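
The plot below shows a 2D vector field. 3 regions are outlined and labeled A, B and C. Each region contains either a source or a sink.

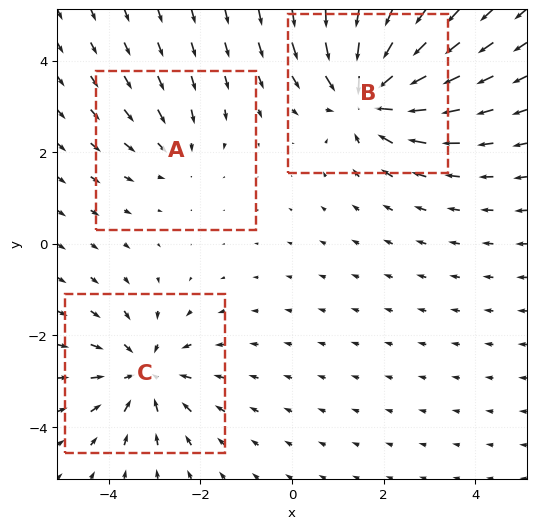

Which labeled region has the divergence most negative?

Divergence at each region's feature centre — A: about -2, B: about -5, C: about -3. Region B is most negative.

B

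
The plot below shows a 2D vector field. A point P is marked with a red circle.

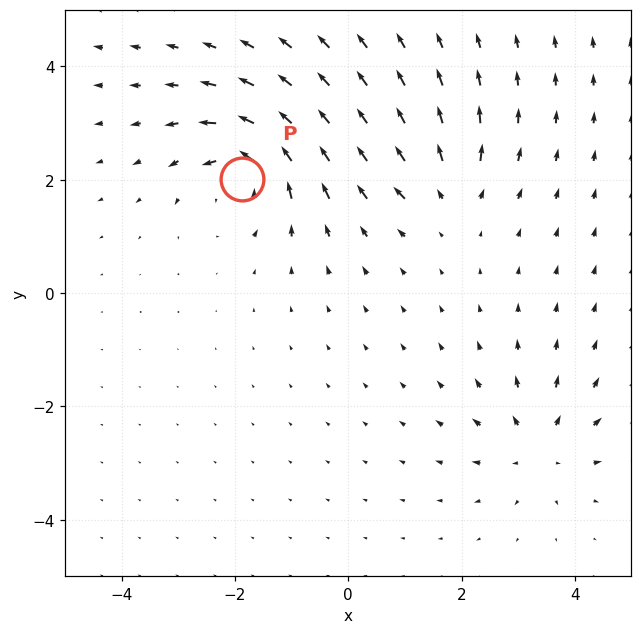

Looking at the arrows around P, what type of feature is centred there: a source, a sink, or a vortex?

At P (-1.9, 2.0) the arrows circulate counterclockwise. Divergence ≈0, curl about +6 — near-zero divergence with nonzero curl is a vortex.

vortex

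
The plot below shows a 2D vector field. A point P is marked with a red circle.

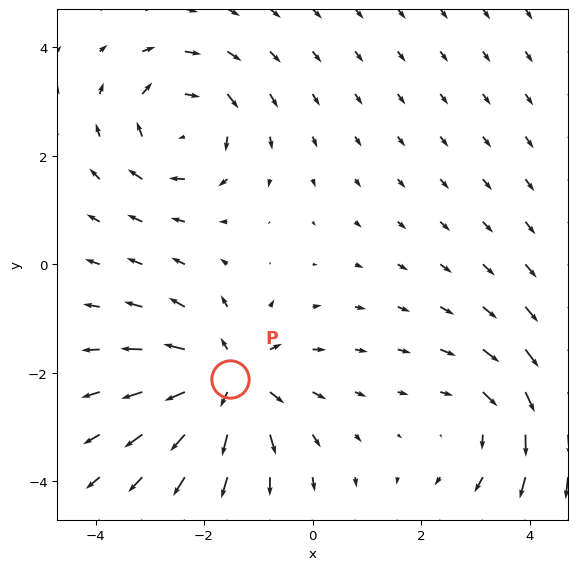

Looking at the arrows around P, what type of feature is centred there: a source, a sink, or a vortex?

At P (-1.5, -2.1) the arrows spread outward. Divergence about +5, curl ≈0 — positive divergence with near-zero curl is a source.

source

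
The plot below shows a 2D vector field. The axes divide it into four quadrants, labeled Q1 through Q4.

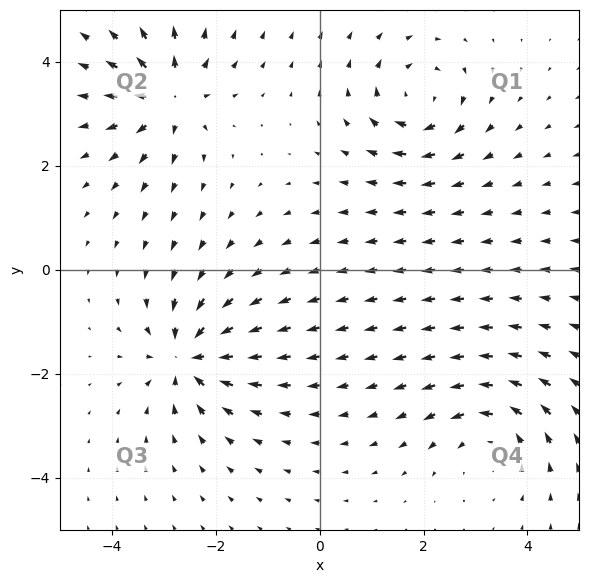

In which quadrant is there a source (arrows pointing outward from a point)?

Q2

The source sits at approximately (-2.9, 3.3), which lies in quadrant Q2. The divergence there is about +6, positive as expected for a source.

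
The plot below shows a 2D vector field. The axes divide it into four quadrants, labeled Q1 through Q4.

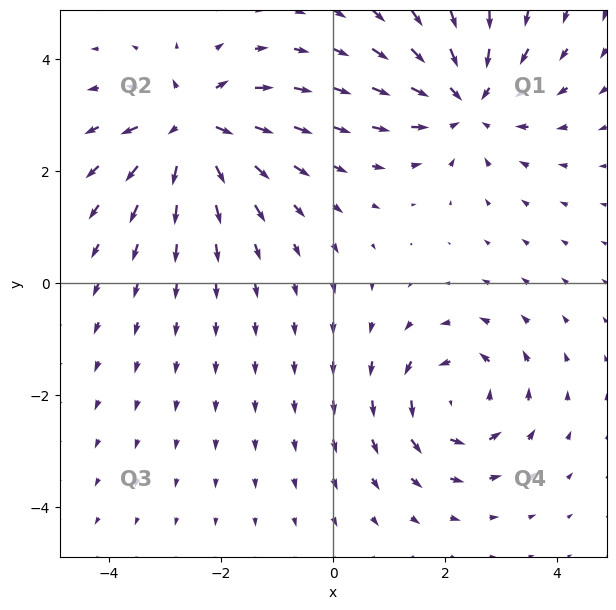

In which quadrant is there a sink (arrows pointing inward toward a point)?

Q1

The sink sits at approximately (2.4, 3.3), which lies in quadrant Q1. The divergence there is about -4, negative as expected for a sink.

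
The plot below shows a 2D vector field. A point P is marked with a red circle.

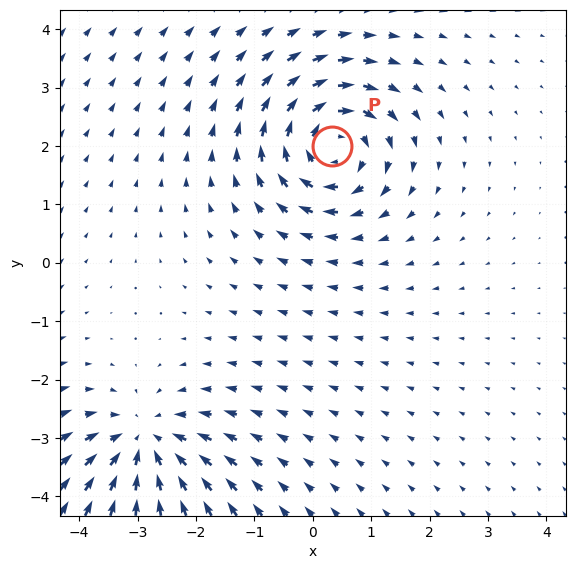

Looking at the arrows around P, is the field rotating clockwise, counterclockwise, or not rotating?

clockwise

Near P at (0.3, 2.0) the arrows circulate clockwise. The curl (z-component) there is about -5; negative curl means clockwise rotation.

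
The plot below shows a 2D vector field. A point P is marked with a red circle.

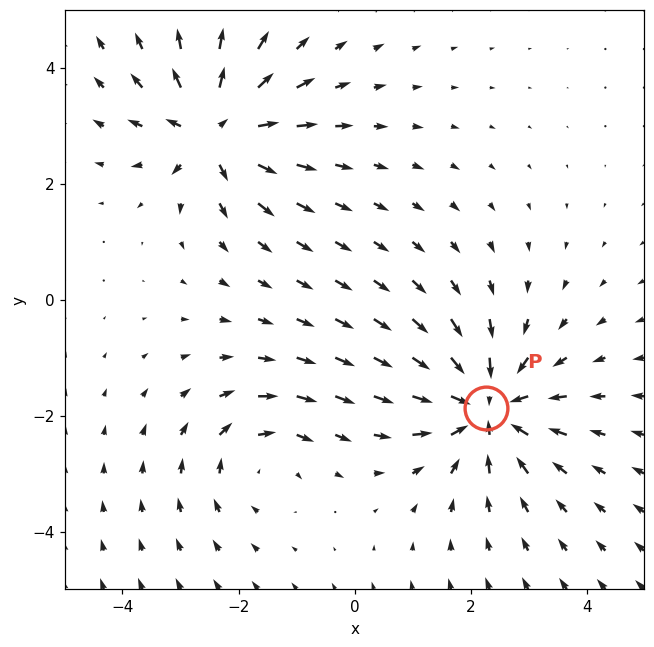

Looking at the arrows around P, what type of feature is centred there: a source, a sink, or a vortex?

At P (2.3, -1.9) the arrows converge inward. Divergence about -5, curl ≈0 — negative divergence with near-zero curl is a sink.

sink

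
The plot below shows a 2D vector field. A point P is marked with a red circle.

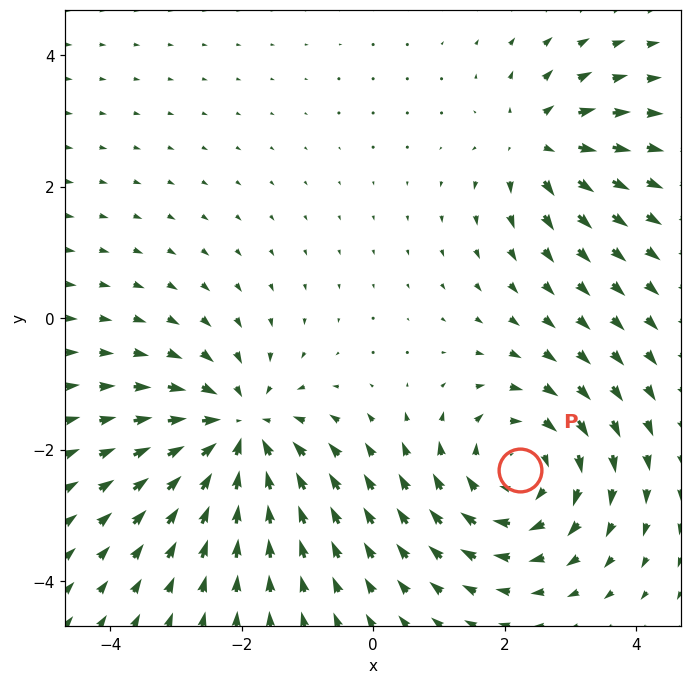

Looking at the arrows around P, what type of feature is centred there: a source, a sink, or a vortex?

vortex

At P (2.2, -2.3) the arrows circulate clockwise. Divergence ≈0, curl about -4 — near-zero divergence with nonzero curl is a vortex.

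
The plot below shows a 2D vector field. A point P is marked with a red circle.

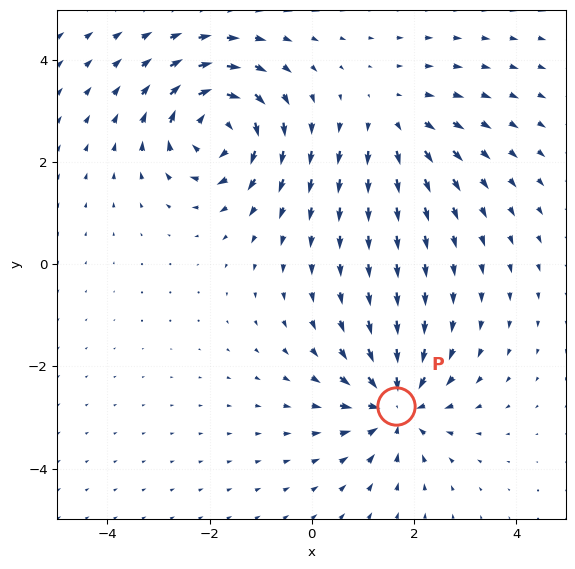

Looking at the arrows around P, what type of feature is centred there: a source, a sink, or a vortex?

sink

At P (1.6, -2.8) the arrows converge inward. Divergence about -5, curl ≈0 — negative divergence with near-zero curl is a sink.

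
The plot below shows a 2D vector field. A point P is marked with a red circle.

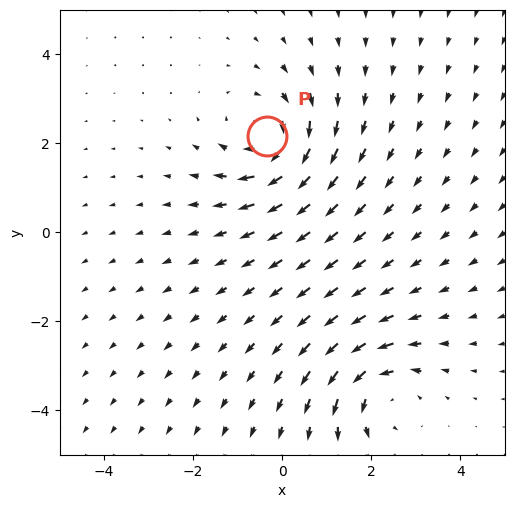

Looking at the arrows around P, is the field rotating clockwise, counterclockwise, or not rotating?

Near P at (-0.3, 2.2) the arrows circulate clockwise. The curl (z-component) there is about -3; negative curl means clockwise rotation.

clockwise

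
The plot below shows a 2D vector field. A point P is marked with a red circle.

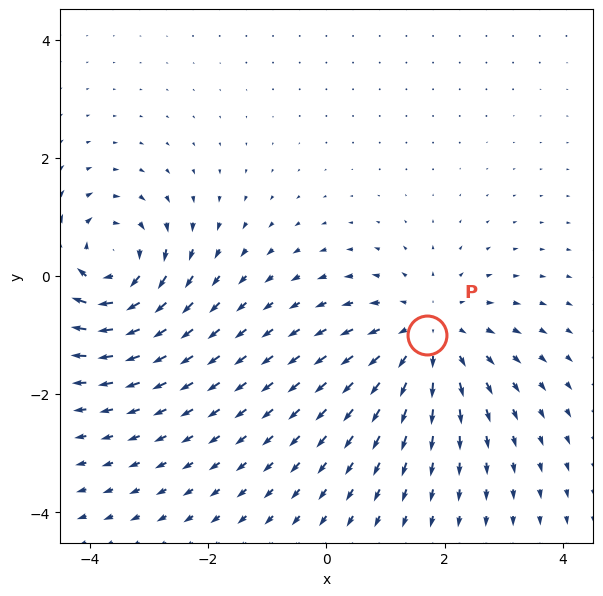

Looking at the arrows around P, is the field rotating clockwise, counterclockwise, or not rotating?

Near P at (1.7, -1.0) the arrows show no circulation. The curl there is ≈0.

not rotating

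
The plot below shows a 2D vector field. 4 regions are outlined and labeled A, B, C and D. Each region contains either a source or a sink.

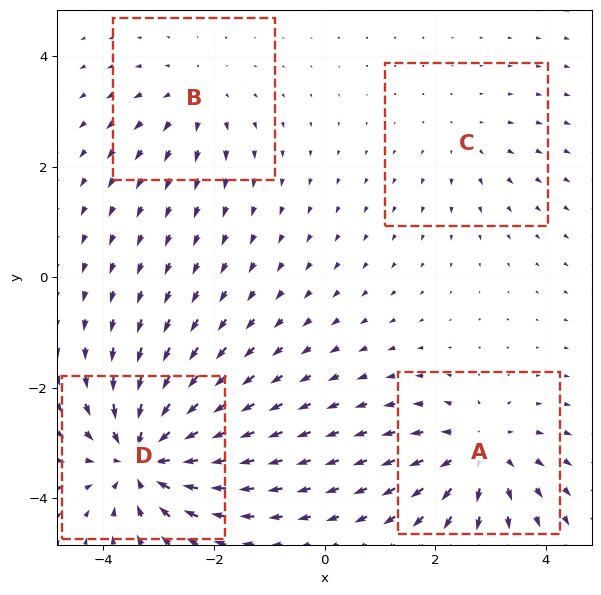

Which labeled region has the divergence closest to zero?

C

Divergence at each region's feature centre — A: about +5, B: about +3, C: about +2, D: about -7. Region C is closest to zero.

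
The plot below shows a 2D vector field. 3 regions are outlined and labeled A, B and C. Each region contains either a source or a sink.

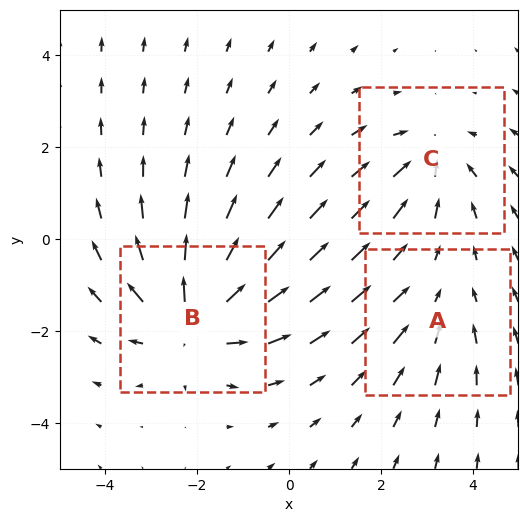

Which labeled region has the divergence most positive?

Divergence at each region's feature centre — A: about -2, B: about +5, C: about -3. Region B is most positive.

B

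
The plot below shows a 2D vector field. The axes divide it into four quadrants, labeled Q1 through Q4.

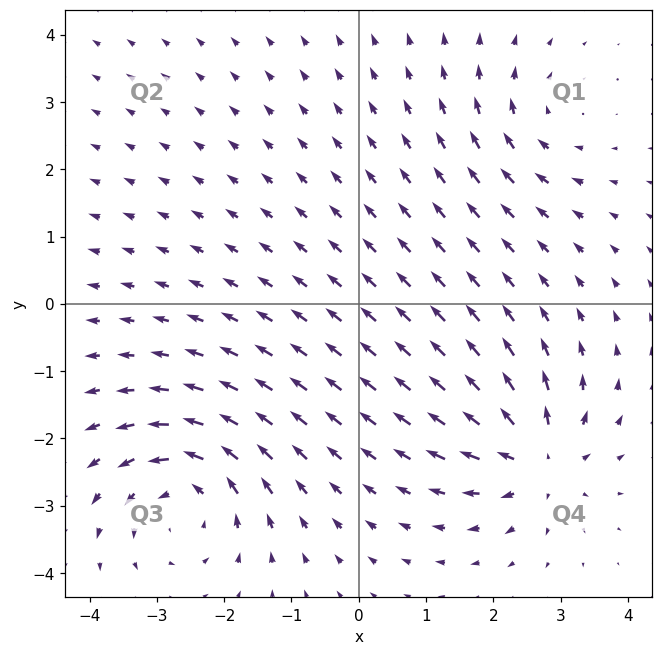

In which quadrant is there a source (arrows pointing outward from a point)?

Q4

The source sits at approximately (2.7, -2.3), which lies in quadrant Q4. The divergence there is about +5, positive as expected for a source.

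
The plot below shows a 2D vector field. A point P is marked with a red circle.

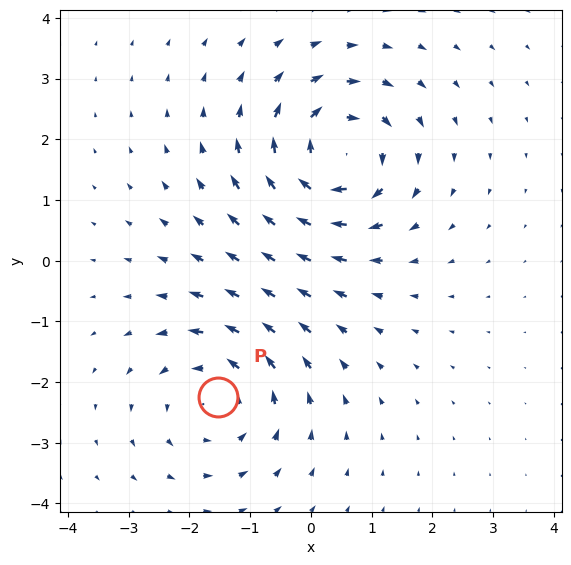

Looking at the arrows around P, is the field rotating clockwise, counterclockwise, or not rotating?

counterclockwise

Near P at (-1.5, -2.2) the arrows circulate counterclockwise. The curl (z-component) there is about +3; positive curl means counterclockwise rotation.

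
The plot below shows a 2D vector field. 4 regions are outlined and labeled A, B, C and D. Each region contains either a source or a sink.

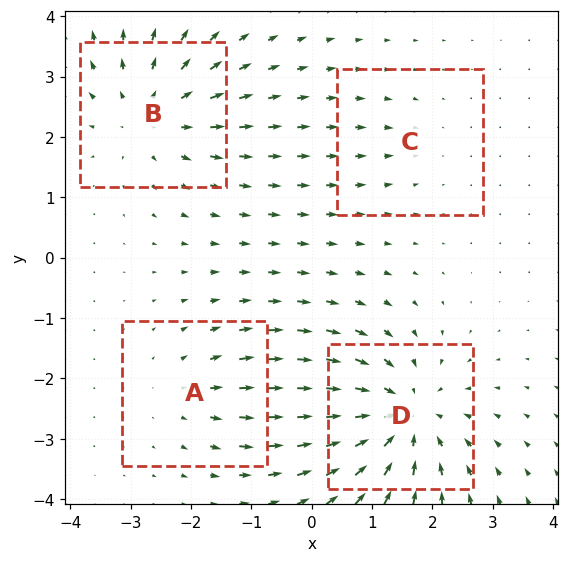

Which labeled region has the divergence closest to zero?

Divergence at each region's feature centre — A: about +3, B: about +5, C: about -2, D: about -6. Region C is closest to zero.

C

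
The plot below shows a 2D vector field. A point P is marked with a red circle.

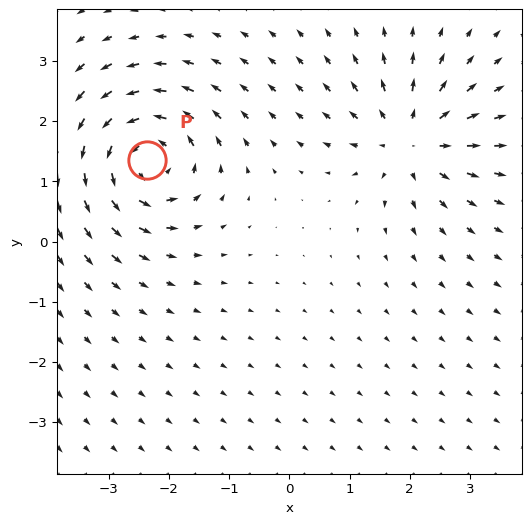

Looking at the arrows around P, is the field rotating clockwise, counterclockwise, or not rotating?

counterclockwise

Near P at (-2.4, 1.4) the arrows circulate counterclockwise. The curl (z-component) there is about +5; positive curl means counterclockwise rotation.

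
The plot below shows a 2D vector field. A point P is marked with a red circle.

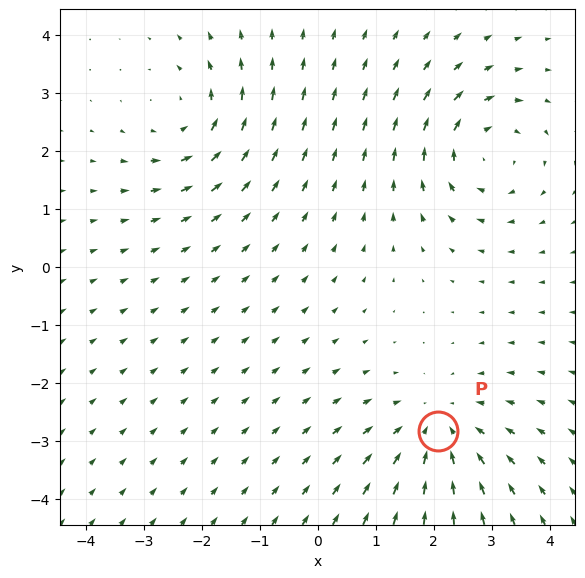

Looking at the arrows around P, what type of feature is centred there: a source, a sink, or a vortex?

sink

At P (2.1, -2.8) the arrows converge inward. Divergence about -3, curl ≈0 — negative divergence with near-zero curl is a sink.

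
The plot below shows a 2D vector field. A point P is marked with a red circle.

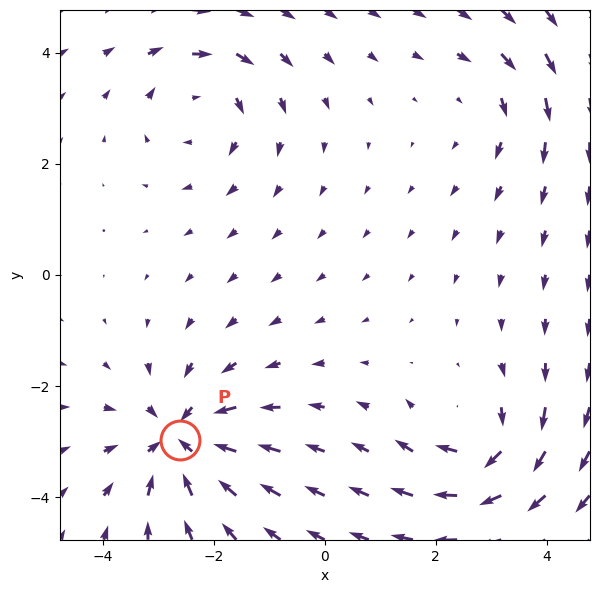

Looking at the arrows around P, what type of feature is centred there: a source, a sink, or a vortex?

sink

At P (-2.6, -3.0) the arrows converge inward. Divergence about -5, curl ≈0 — negative divergence with near-zero curl is a sink.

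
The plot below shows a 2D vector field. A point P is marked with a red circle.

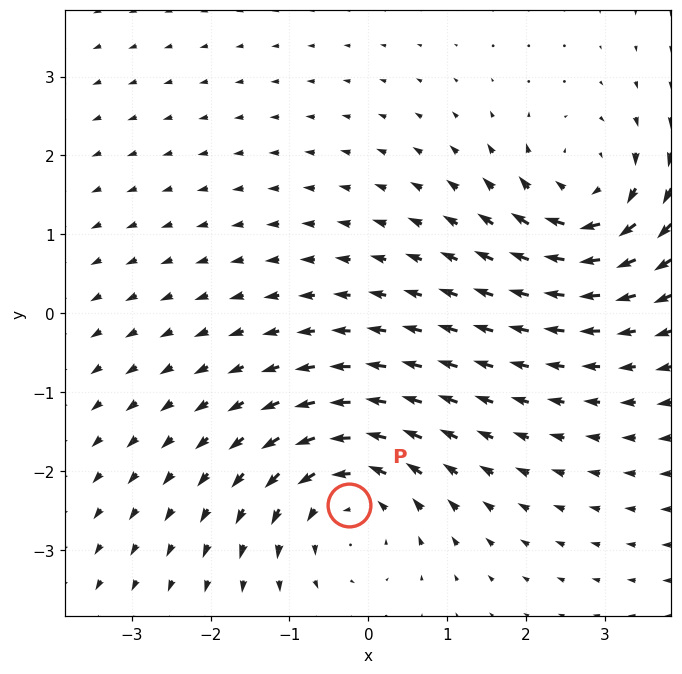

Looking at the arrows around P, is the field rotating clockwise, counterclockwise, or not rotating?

counterclockwise

Near P at (-0.2, -2.4) the arrows circulate counterclockwise. The curl (z-component) there is about +4; positive curl means counterclockwise rotation.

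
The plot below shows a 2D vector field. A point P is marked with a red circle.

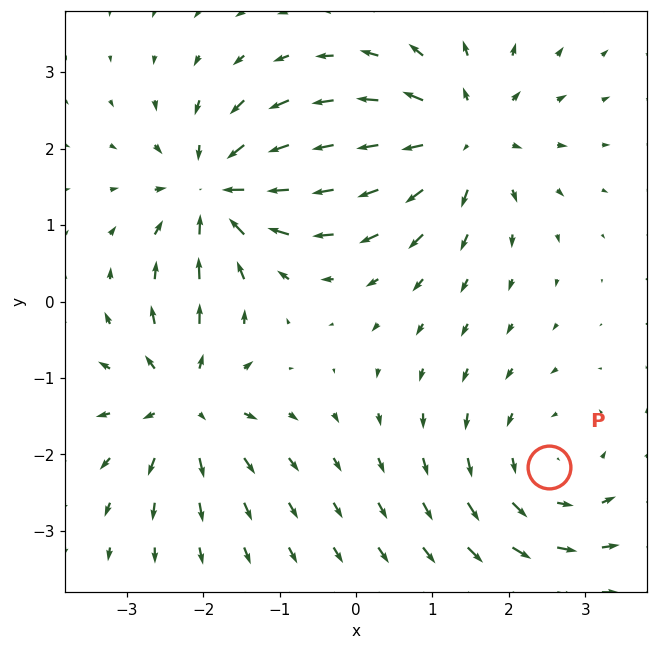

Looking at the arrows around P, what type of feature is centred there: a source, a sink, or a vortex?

At P (2.5, -2.2) the arrows circulate counterclockwise. Divergence ≈0, curl about +4 — near-zero divergence with nonzero curl is a vortex.

vortex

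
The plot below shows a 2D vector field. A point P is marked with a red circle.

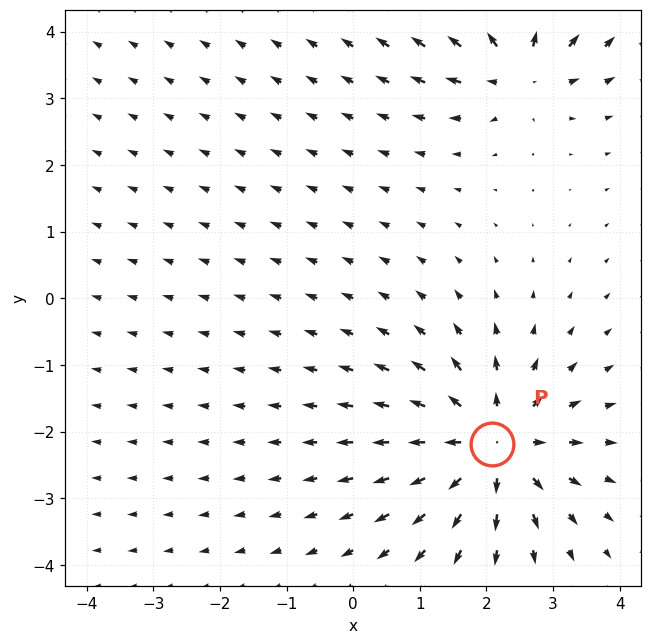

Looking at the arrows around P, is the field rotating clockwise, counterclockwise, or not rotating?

Near P at (2.1, -2.2) the arrows show no circulation. The curl there is ≈0.

not rotating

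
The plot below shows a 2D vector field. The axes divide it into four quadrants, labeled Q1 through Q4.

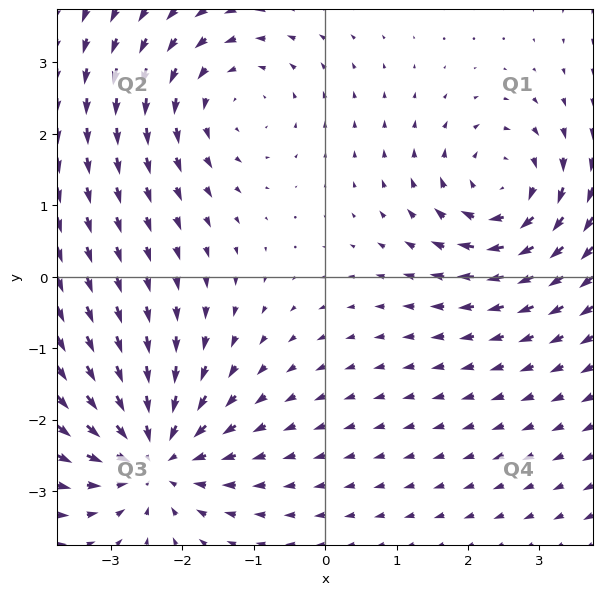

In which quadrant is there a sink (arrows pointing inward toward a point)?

Q3

The sink sits at approximately (-2.4, -2.5), which lies in quadrant Q3. The divergence there is about -5, negative as expected for a sink.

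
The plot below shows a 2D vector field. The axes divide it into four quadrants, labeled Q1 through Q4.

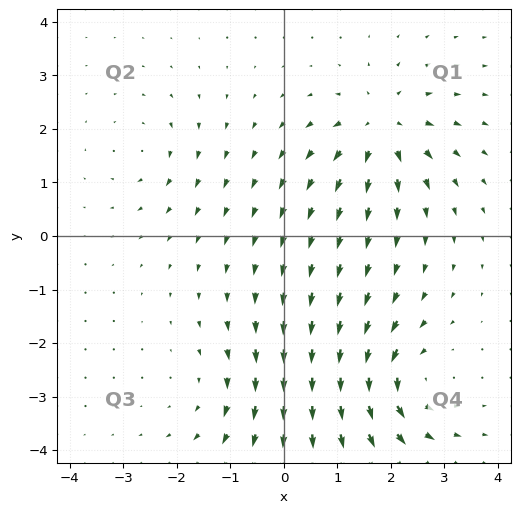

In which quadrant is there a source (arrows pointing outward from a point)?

Q1

The source sits at approximately (1.8, 2.0), which lies in quadrant Q1. The divergence there is about +6, positive as expected for a source.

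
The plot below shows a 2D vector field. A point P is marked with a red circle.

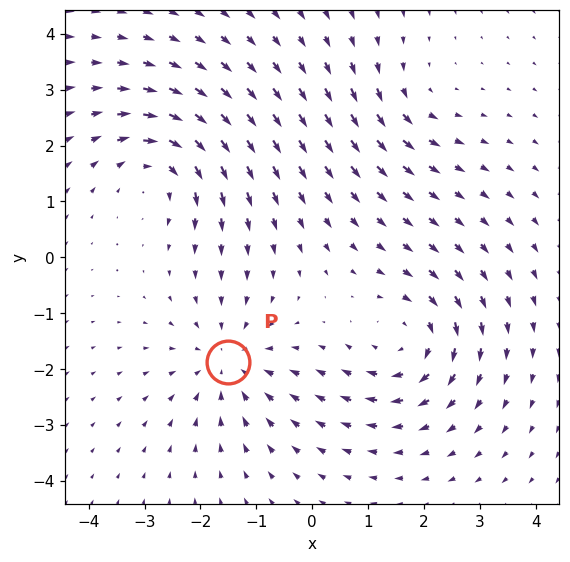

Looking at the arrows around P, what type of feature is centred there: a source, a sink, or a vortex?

sink

At P (-1.5, -1.9) the arrows converge inward. Divergence about -4, curl ≈0 — negative divergence with near-zero curl is a sink.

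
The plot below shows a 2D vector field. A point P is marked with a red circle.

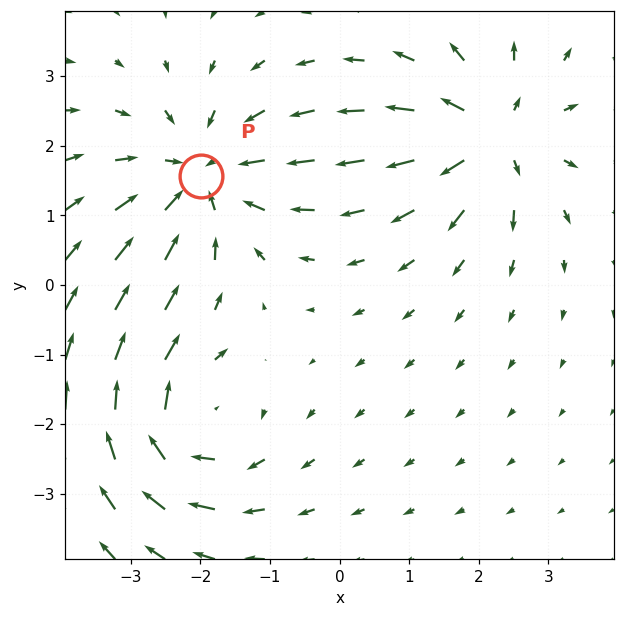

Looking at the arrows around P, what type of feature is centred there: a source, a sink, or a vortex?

At P (-2.0, 1.6) the arrows converge inward. Divergence about -4, curl ≈0 — negative divergence with near-zero curl is a sink.

sink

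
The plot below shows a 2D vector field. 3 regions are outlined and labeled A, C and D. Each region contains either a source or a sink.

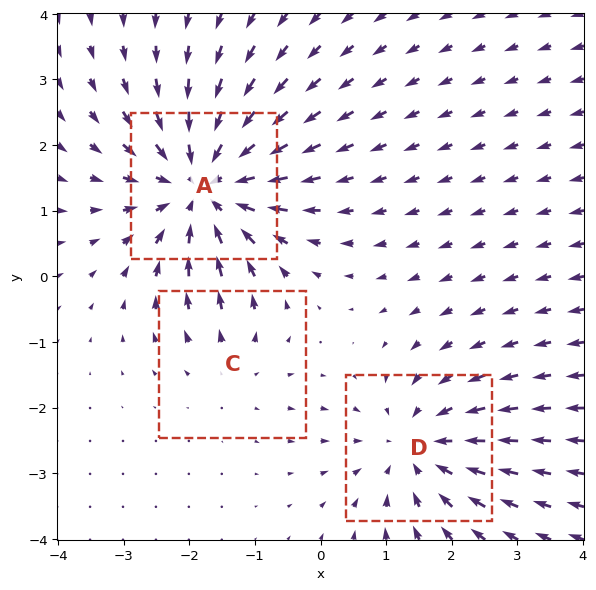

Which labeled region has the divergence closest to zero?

Divergence at each region's feature centre — A: about -4, C: about +2, D: about -3. Region C is closest to zero.

C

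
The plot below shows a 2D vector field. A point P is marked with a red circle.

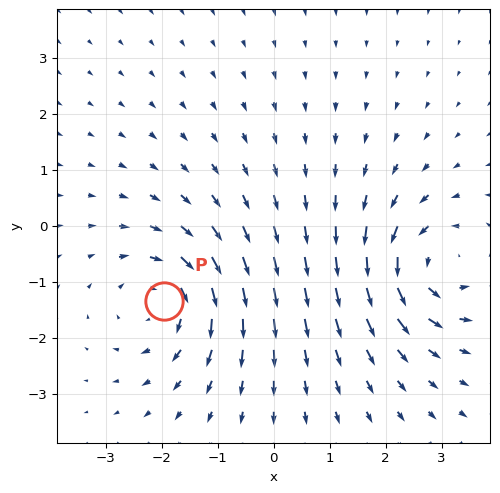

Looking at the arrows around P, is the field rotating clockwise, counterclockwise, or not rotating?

Near P at (-2.0, -1.3) the arrows circulate clockwise. The curl (z-component) there is about -4; negative curl means clockwise rotation.

clockwise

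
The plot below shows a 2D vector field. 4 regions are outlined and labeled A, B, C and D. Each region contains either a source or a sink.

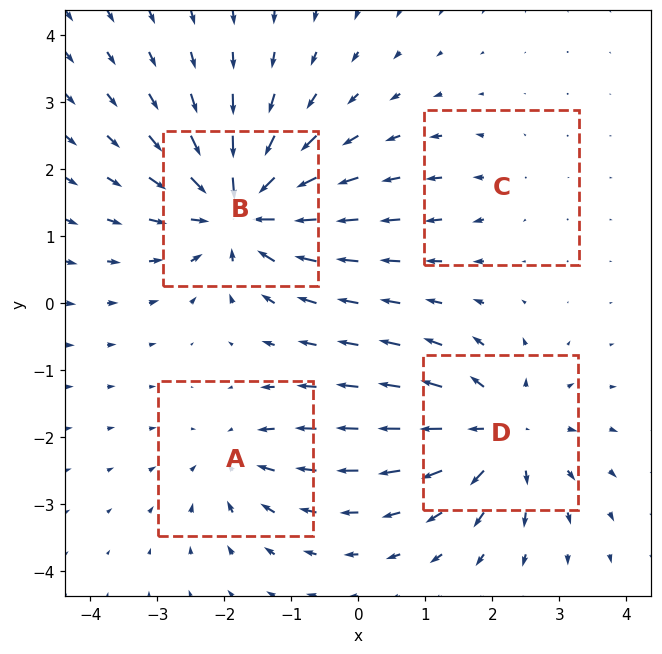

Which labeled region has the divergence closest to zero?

C

Divergence at each region's feature centre — A: about -4, B: about -8, C: about +2, D: about +6. Region C is closest to zero.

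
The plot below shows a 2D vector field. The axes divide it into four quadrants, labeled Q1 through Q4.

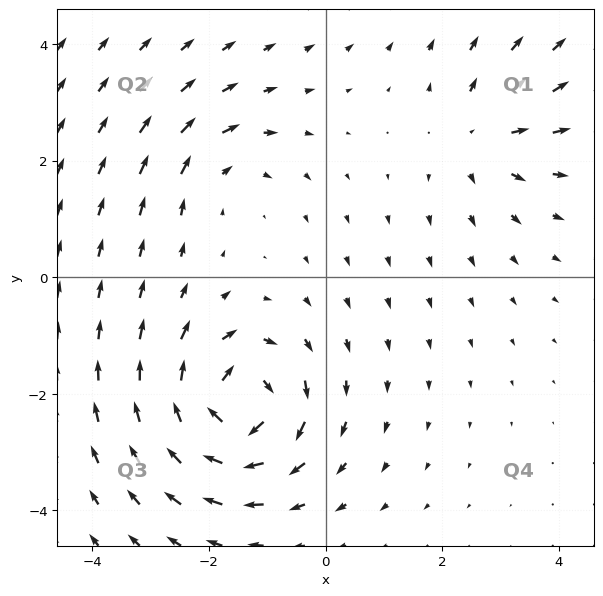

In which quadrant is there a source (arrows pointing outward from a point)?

Q1

The source sits at approximately (2.6, 2.4), which lies in quadrant Q1. The divergence there is about +3, positive as expected for a source.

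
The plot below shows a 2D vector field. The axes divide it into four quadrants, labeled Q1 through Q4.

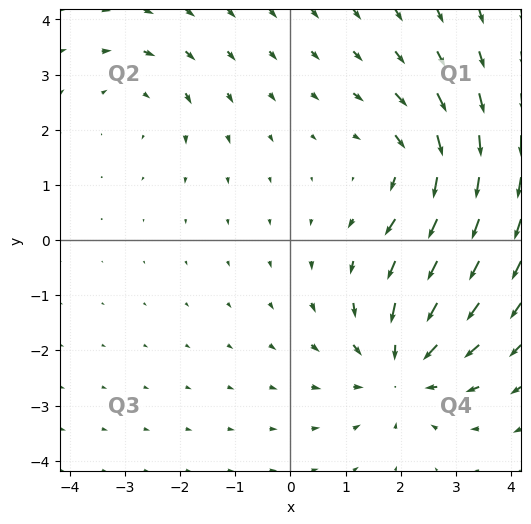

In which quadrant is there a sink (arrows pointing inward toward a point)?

The sink sits at approximately (2.0, -2.3), which lies in quadrant Q4. The divergence there is about -4, negative as expected for a sink.

Q4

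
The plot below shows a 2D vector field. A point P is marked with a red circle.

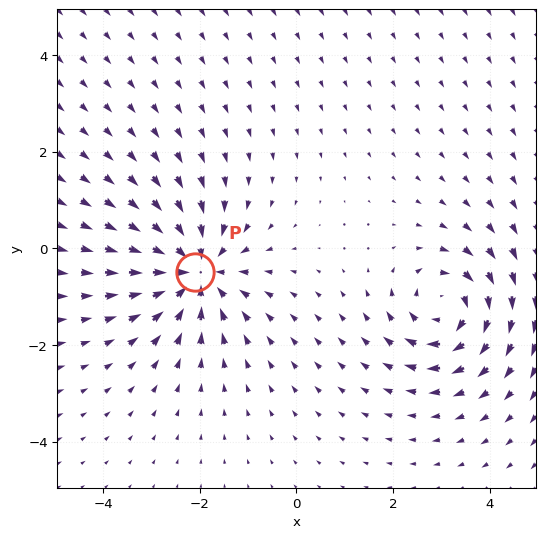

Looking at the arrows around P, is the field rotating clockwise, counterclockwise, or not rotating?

Near P at (-2.1, -0.5) the arrows show no circulation. The curl there is ≈0.

not rotating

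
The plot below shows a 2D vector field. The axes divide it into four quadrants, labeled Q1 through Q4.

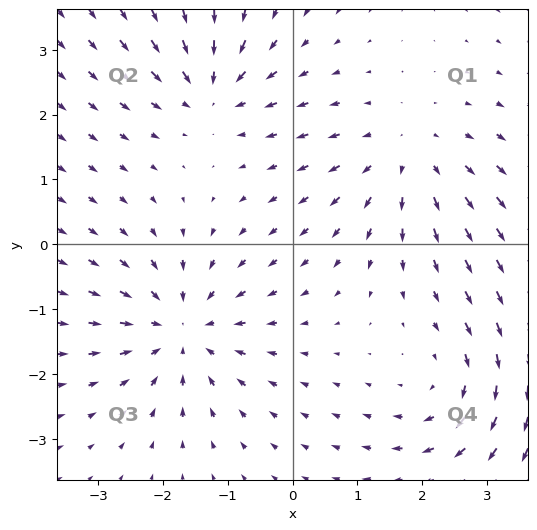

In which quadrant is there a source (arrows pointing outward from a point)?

The source sits at approximately (1.8, 1.4), which lies in quadrant Q1. The divergence there is about +3, positive as expected for a source.

Q1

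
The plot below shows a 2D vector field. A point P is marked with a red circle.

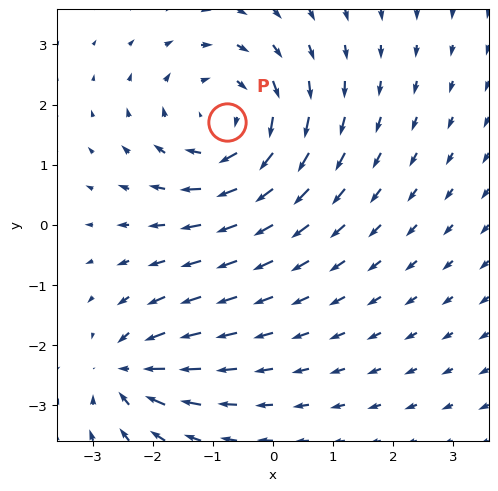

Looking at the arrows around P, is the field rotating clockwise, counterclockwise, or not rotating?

Near P at (-0.8, 1.7) the arrows circulate clockwise. The curl (z-component) there is about -4; negative curl means clockwise rotation.

clockwise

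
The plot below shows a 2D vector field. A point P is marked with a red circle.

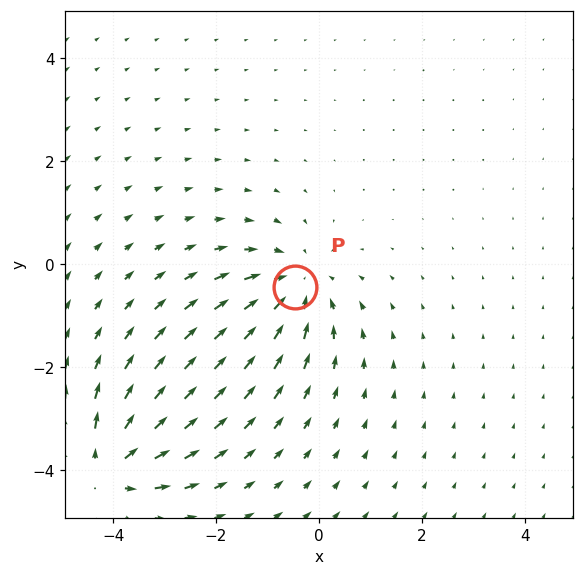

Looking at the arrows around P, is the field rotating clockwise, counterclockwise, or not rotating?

not rotating

Near P at (-0.5, -0.4) the arrows show no circulation. The curl there is ≈0.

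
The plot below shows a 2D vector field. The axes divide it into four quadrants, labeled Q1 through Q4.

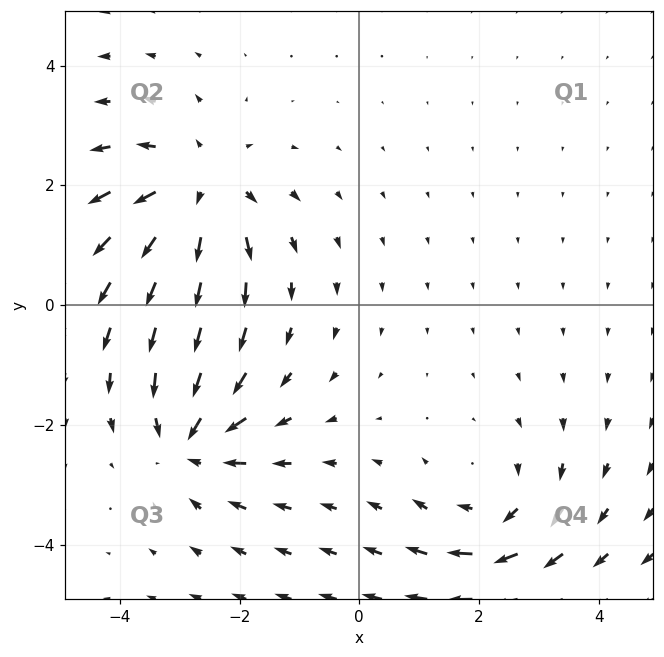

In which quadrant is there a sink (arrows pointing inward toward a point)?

The sink sits at approximately (-2.8, -2.3), which lies in quadrant Q3. The divergence there is about -4, negative as expected for a sink.

Q3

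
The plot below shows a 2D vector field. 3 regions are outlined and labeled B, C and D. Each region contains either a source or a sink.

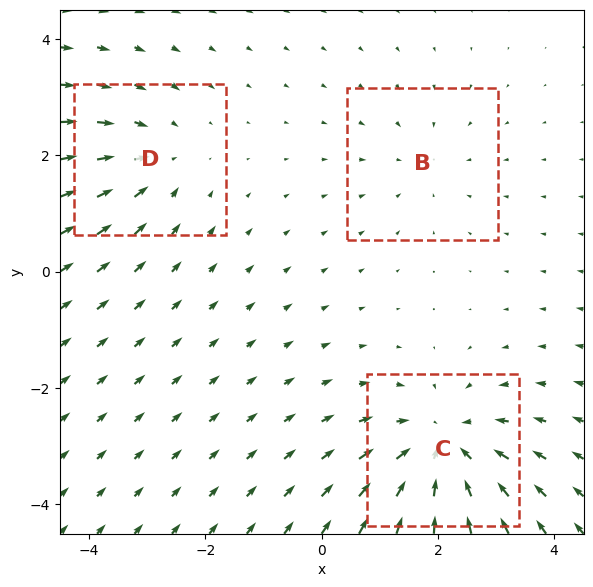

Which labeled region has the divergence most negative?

C

Divergence at each region's feature centre — B: about -2, C: about -4, D: about -3. Region C is most negative.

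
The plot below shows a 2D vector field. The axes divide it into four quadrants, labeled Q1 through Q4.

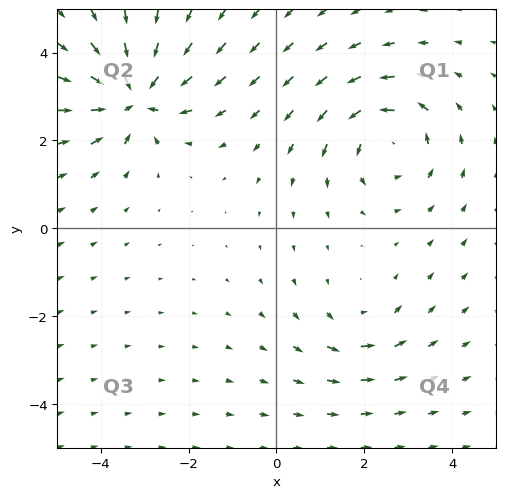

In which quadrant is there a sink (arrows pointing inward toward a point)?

The sink sits at approximately (-3.2, 3.0), which lies in quadrant Q2. The divergence there is about -6, negative as expected for a sink.

Q2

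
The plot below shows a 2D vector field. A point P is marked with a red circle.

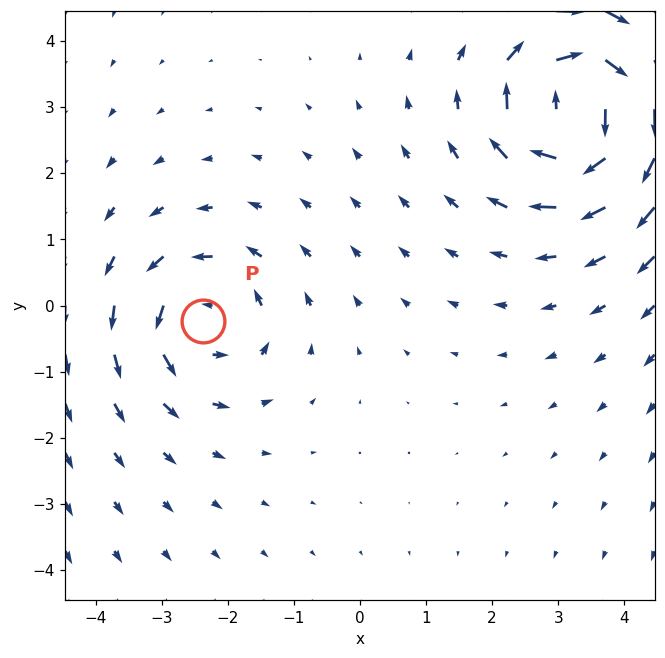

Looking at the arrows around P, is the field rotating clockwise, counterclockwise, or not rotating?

Near P at (-2.4, -0.2) the arrows circulate counterclockwise. The curl (z-component) there is about +3; positive curl means counterclockwise rotation.

counterclockwise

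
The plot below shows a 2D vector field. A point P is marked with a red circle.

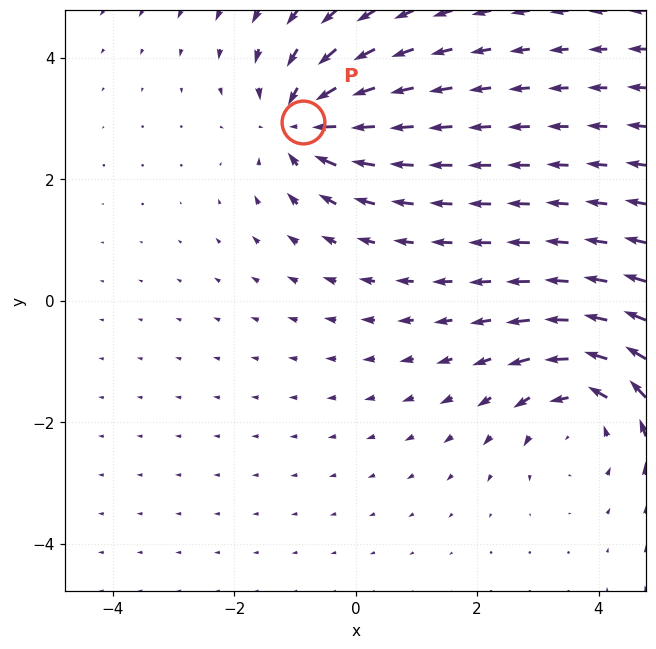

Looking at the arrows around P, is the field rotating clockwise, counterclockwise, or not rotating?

not rotating

Near P at (-0.9, 2.9) the arrows show no circulation. The curl there is ≈0.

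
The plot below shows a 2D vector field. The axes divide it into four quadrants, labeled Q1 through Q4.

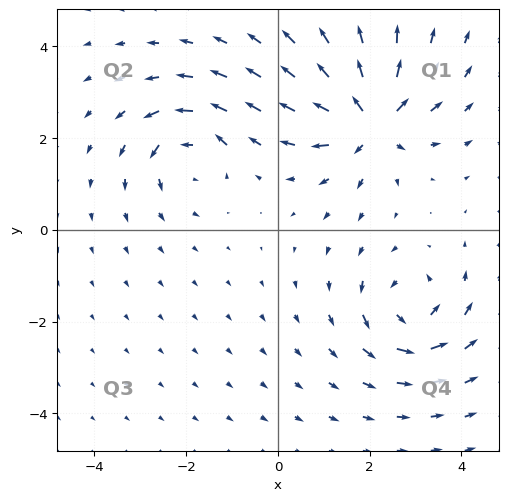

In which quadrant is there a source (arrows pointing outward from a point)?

The source sits at approximately (2.0, 2.4), which lies in quadrant Q1. The divergence there is about +7, positive as expected for a source.

Q1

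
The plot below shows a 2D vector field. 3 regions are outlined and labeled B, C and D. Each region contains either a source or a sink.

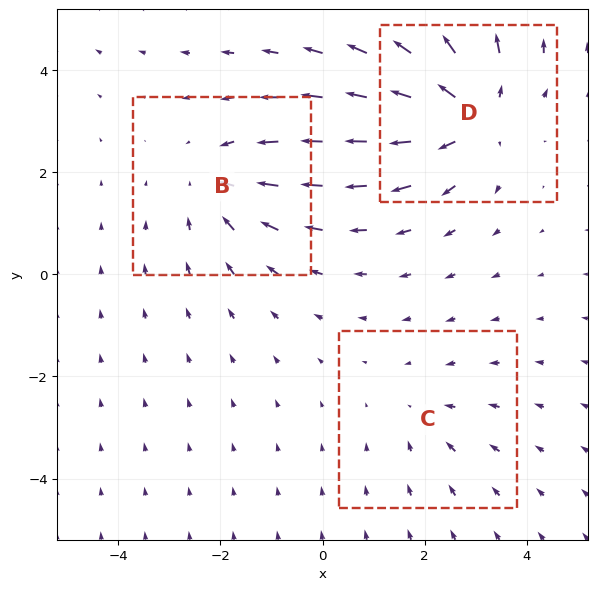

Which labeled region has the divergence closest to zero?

Divergence at each region's feature centre — B: about -3, C: about -2, D: about +4. Region C is closest to zero.

C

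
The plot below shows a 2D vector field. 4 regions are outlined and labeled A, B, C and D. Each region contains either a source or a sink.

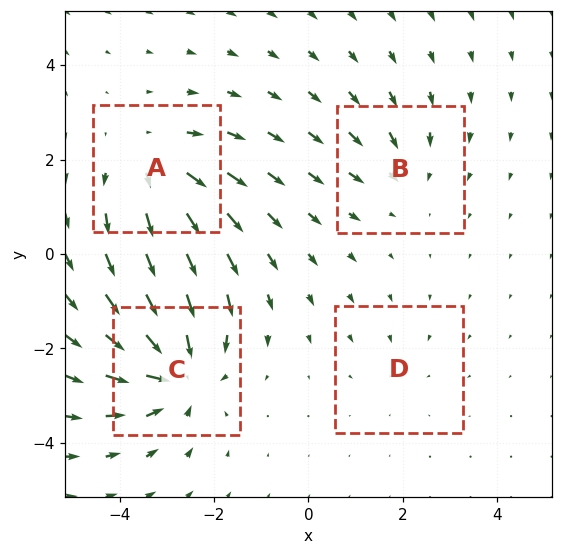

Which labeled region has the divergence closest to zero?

Divergence at each region's feature centre — A: about +5, B: about -3, C: about -7, D: about -2. Region D is closest to zero.

D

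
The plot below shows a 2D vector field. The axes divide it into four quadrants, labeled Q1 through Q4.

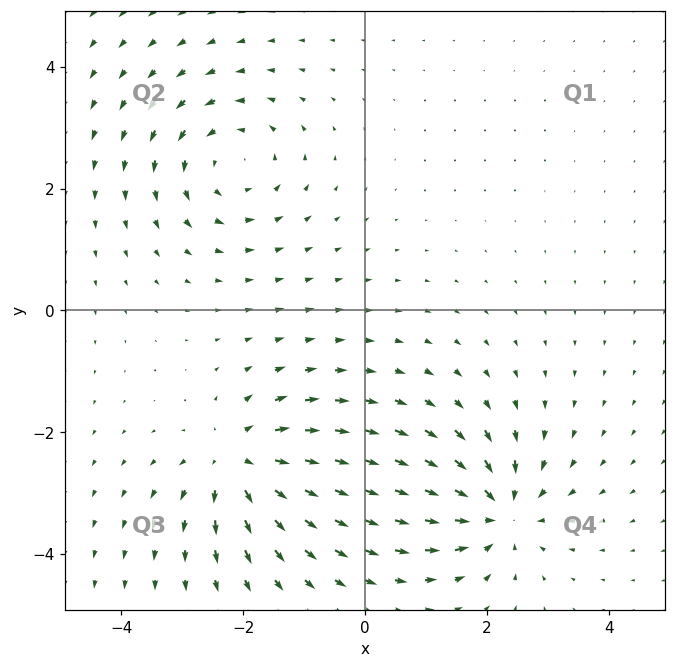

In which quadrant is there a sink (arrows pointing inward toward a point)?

Q4

The sink sits at approximately (2.2, -3.3), which lies in quadrant Q4. The divergence there is about -4, negative as expected for a sink.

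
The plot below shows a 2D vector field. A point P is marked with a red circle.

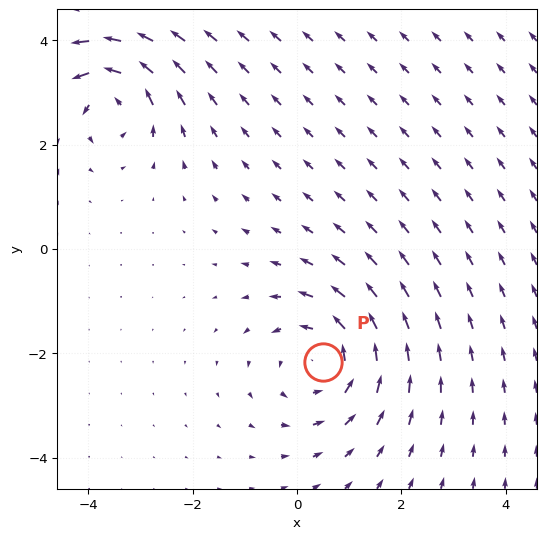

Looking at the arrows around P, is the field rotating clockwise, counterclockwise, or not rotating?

Near P at (0.5, -2.2) the arrows circulate counterclockwise. The curl (z-component) there is about +4; positive curl means counterclockwise rotation.

counterclockwise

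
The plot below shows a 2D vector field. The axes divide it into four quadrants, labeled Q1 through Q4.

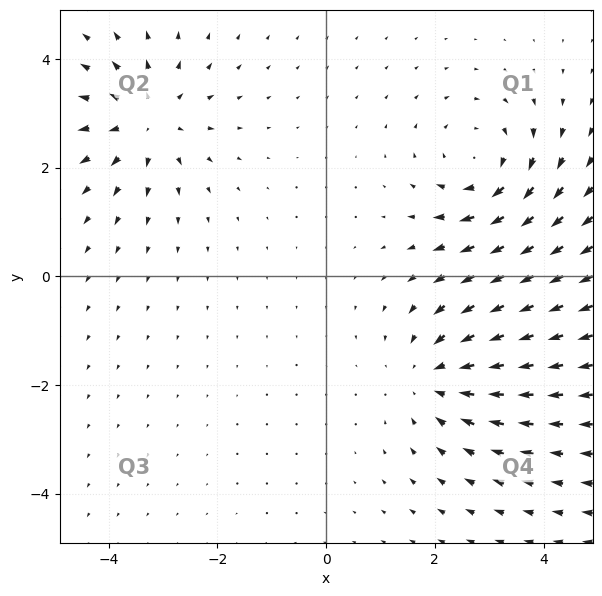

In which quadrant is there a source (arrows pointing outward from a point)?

Q2

The source sits at approximately (-3.3, 2.9), which lies in quadrant Q2. The divergence there is about +3, positive as expected for a source.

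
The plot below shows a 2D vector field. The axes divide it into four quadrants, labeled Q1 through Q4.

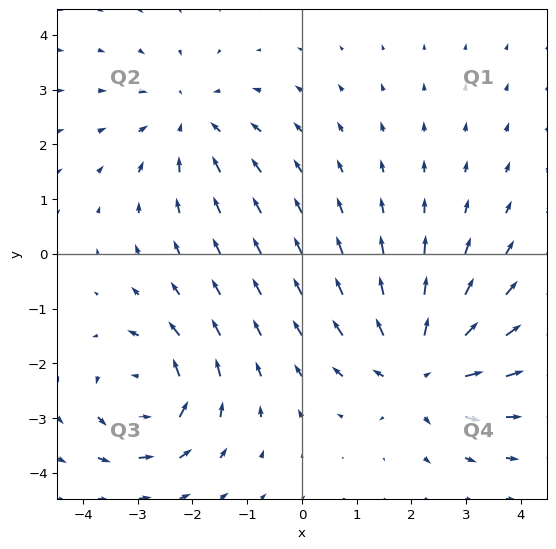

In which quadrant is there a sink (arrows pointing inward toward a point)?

The sink sits at approximately (-2.1, 2.4), which lies in quadrant Q2. The divergence there is about -3, negative as expected for a sink.

Q2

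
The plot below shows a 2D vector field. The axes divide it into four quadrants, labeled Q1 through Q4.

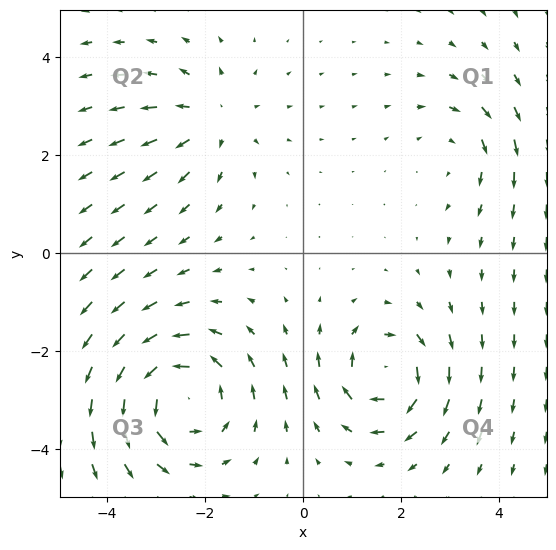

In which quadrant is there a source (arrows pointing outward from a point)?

The source sits at approximately (-1.8, 2.7), which lies in quadrant Q2. The divergence there is about +3, positive as expected for a source.

Q2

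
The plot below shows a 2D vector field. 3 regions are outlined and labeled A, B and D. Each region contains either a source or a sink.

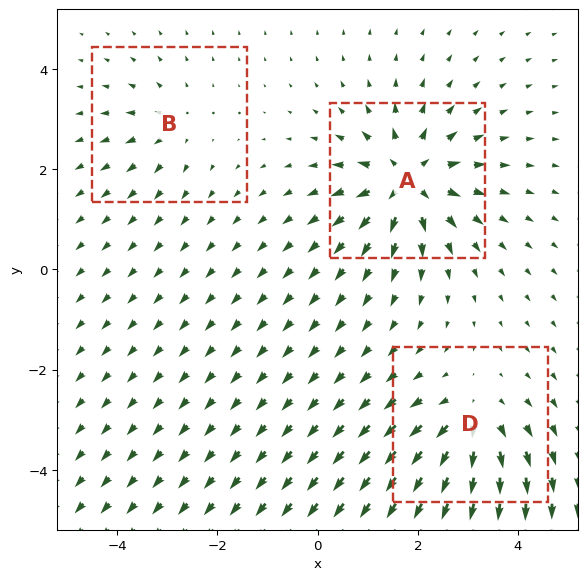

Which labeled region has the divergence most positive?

A

Divergence at each region's feature centre — A: about +6, B: about +3, D: about +4. Region A is most positive.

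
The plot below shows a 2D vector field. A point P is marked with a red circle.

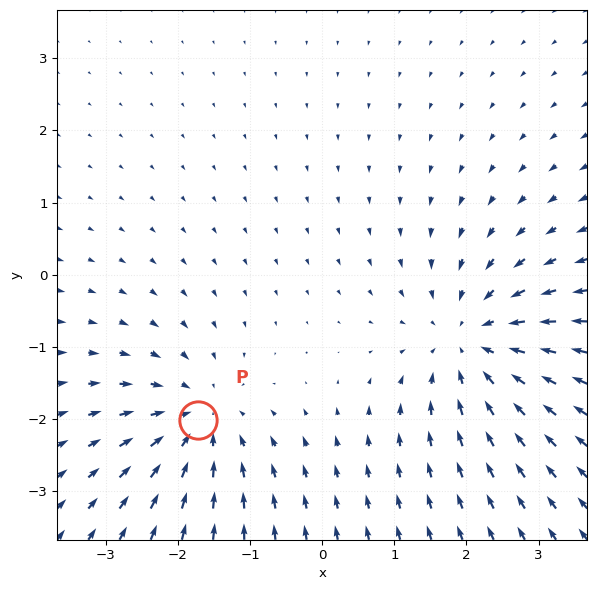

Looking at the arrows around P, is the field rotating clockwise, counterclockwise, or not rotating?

Near P at (-1.7, -2.0) the arrows show no circulation. The curl there is ≈0.

not rotating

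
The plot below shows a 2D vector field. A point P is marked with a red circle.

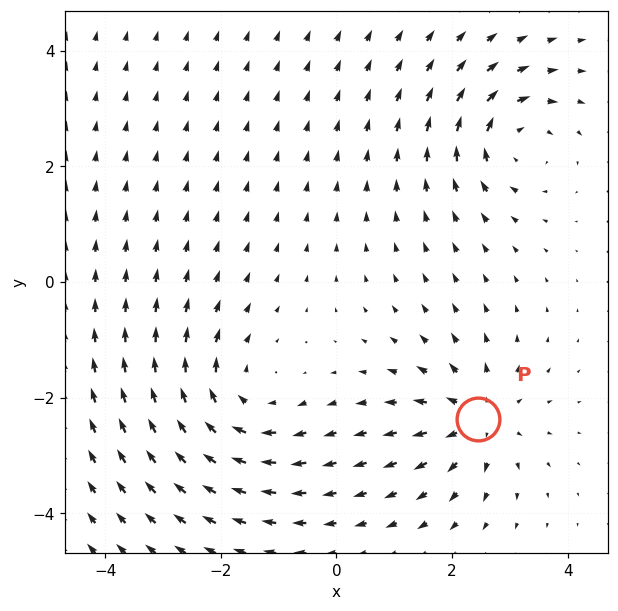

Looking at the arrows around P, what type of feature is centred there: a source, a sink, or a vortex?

source

At P (2.4, -2.4) the arrows spread outward. Divergence about +5, curl ≈0 — positive divergence with near-zero curl is a source.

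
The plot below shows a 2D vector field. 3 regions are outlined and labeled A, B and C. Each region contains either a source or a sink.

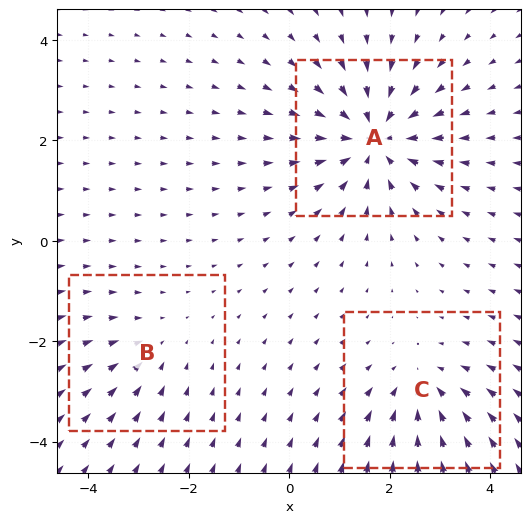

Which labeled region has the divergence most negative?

A

Divergence at each region's feature centre — A: about -5, B: about -2, C: about -3. Region A is most negative.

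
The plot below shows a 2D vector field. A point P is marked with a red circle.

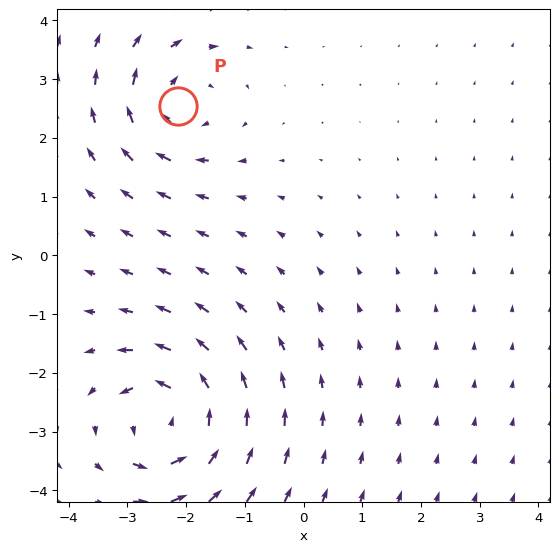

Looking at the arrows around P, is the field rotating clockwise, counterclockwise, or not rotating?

Near P at (-2.1, 2.5) the arrows circulate clockwise. The curl (z-component) there is about -4; negative curl means clockwise rotation.

clockwise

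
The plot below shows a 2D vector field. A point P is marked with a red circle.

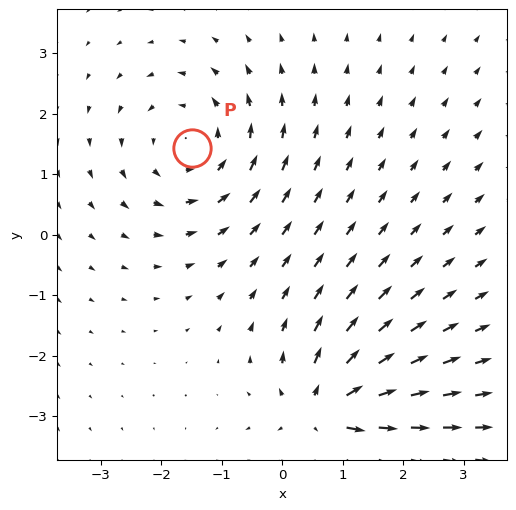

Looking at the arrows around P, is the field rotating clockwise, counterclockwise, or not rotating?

Near P at (-1.5, 1.4) the arrows circulate counterclockwise. The curl (z-component) there is about +3; positive curl means counterclockwise rotation.

counterclockwise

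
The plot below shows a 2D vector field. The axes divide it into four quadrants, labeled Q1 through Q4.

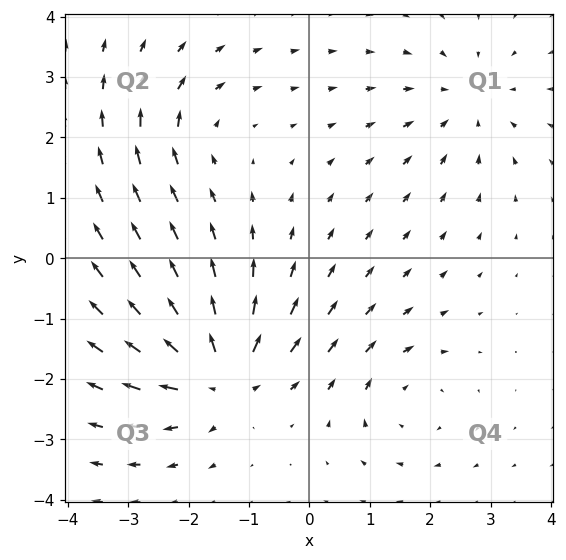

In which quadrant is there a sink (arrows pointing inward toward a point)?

The sink sits at approximately (2.6, 2.6), which lies in quadrant Q1. The divergence there is about -3, negative as expected for a sink.

Q1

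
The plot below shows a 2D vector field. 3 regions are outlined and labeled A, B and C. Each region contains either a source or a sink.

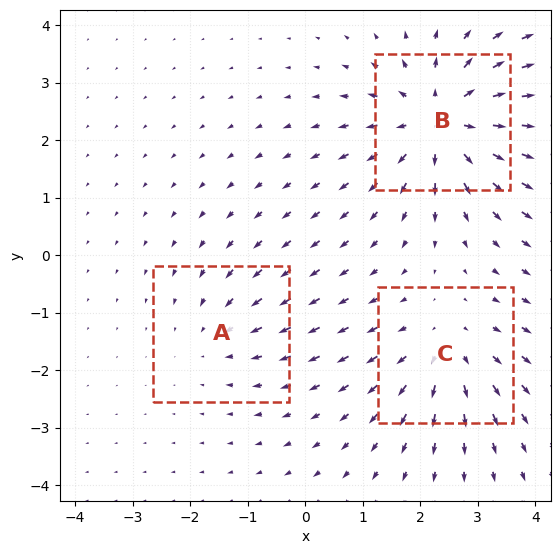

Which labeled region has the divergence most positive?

Divergence at each region's feature centre — A: about -2, B: about +5, C: about +3. Region B is most positive.

B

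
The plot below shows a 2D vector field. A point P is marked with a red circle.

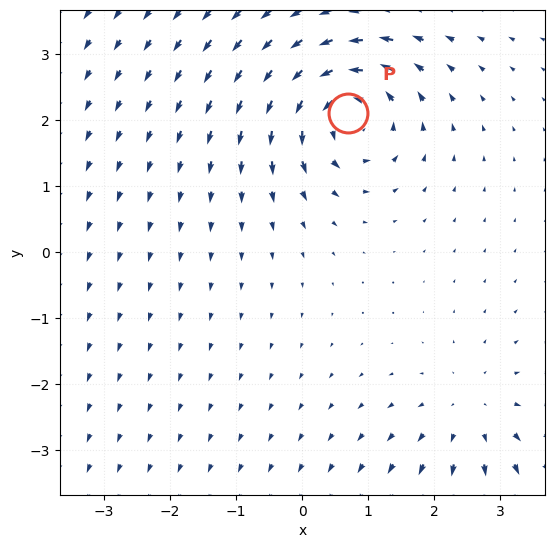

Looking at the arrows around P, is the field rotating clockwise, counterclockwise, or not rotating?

counterclockwise

Near P at (0.7, 2.1) the arrows circulate counterclockwise. The curl (z-component) there is about +5; positive curl means counterclockwise rotation.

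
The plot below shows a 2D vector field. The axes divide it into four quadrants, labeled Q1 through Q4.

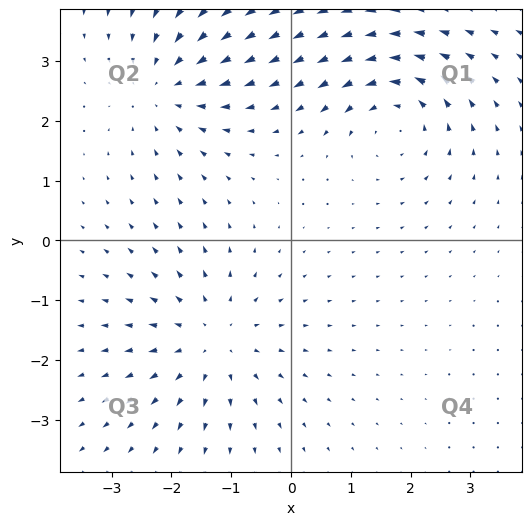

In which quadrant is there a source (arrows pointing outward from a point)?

Q3

The source sits at approximately (-1.3, -1.7), which lies in quadrant Q3. The divergence there is about +4, positive as expected for a source.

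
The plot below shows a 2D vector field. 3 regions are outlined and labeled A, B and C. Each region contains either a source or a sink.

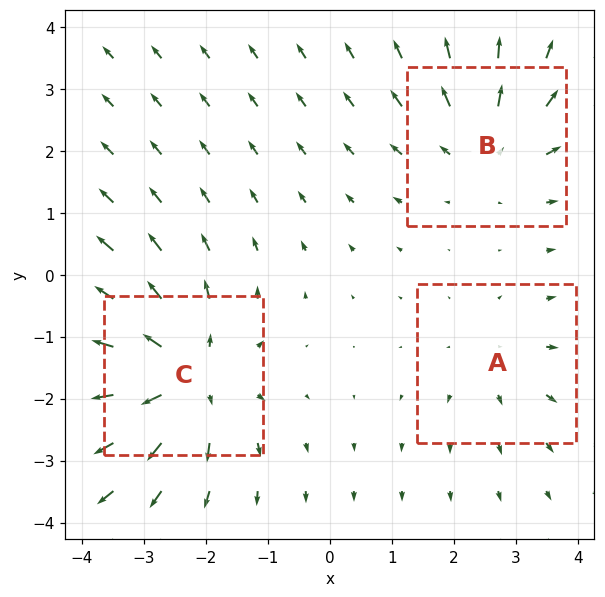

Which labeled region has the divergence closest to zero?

A

Divergence at each region's feature centre — A: about +2, B: about +3, C: about +5. Region A is closest to zero.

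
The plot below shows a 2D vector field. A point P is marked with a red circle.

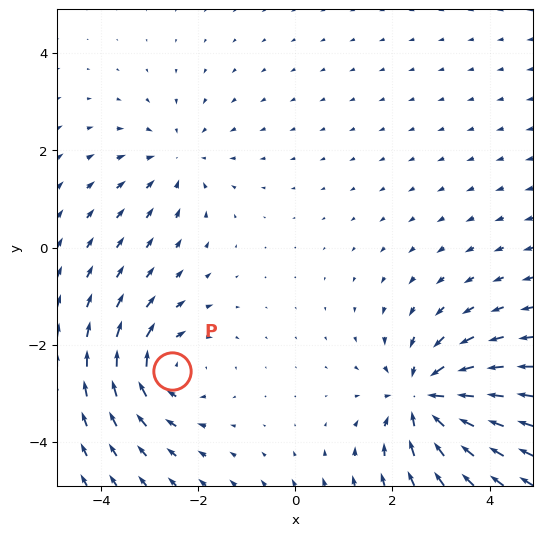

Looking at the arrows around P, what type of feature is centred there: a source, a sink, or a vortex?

At P (-2.5, -2.5) the arrows circulate clockwise. Divergence ≈0, curl about -4 — near-zero divergence with nonzero curl is a vortex.

vortex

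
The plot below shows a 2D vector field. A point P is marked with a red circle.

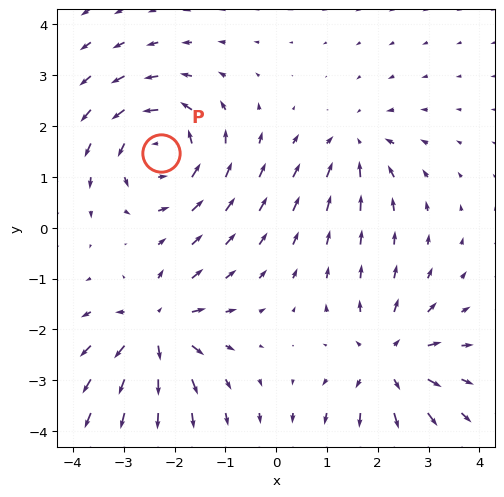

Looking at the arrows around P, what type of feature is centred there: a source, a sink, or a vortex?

vortex

At P (-2.3, 1.5) the arrows circulate counterclockwise. Divergence ≈0, curl about +5 — near-zero divergence with nonzero curl is a vortex.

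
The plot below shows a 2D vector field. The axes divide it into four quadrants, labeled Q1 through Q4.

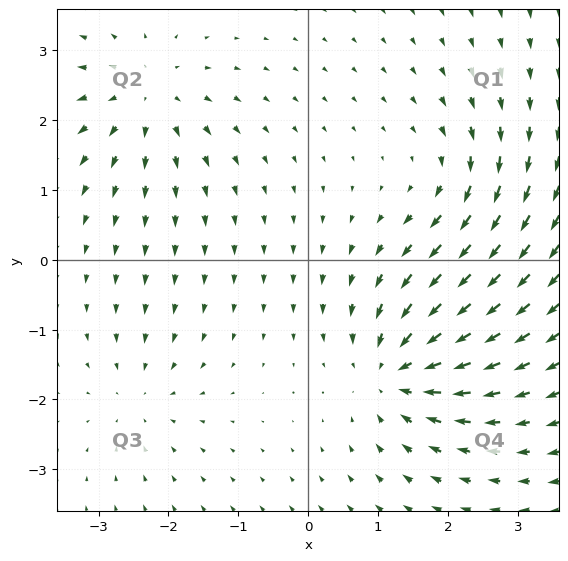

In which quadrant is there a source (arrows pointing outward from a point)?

The source sits at approximately (-2.3, 2.3), which lies in quadrant Q2. The divergence there is about +4, positive as expected for a source.

Q2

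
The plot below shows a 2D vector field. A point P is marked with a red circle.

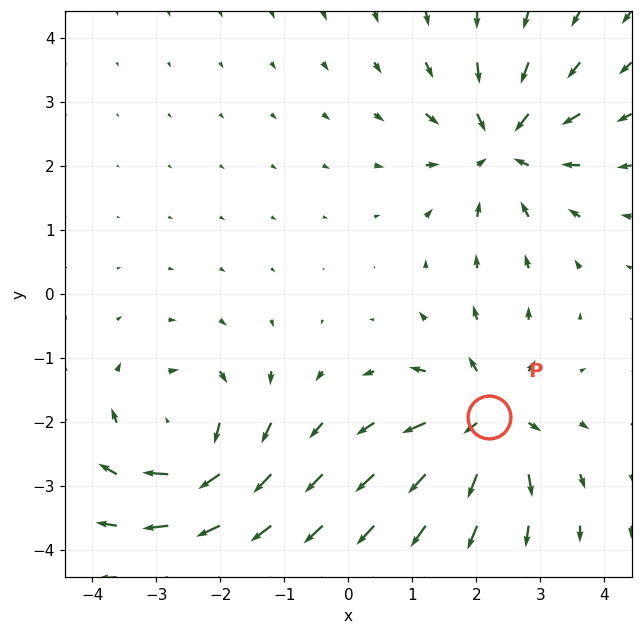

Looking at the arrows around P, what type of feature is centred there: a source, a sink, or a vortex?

At P (2.2, -1.9) the arrows spread outward. Divergence about +6, curl ≈0 — positive divergence with near-zero curl is a source.

source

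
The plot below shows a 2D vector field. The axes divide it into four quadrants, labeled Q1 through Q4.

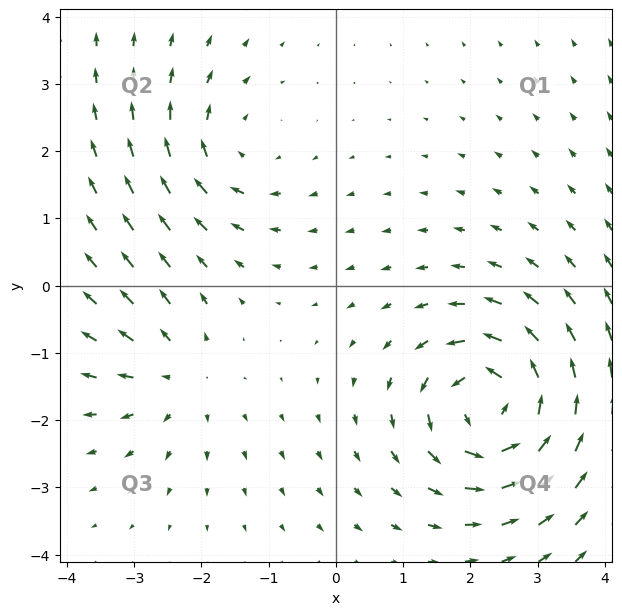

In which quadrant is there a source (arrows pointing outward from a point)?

The source sits at approximately (-2.4, -1.4), which lies in quadrant Q3. The divergence there is about +3, positive as expected for a source.

Q3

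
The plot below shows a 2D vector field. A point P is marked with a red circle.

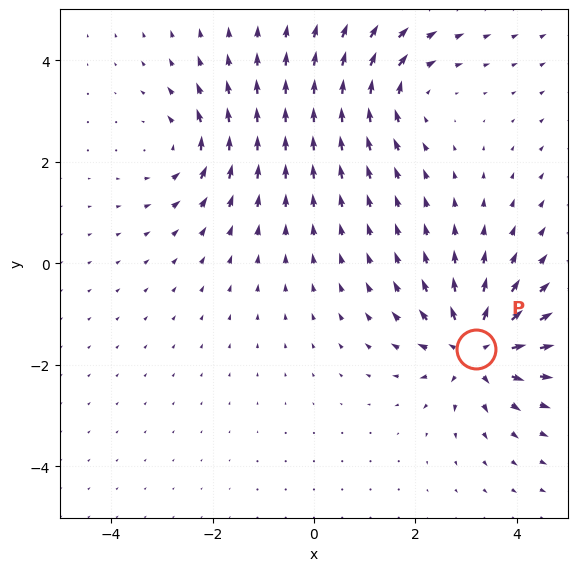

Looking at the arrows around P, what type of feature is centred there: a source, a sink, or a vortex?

source

At P (3.2, -1.7) the arrows spread outward. Divergence about +5, curl ≈0 — positive divergence with near-zero curl is a source.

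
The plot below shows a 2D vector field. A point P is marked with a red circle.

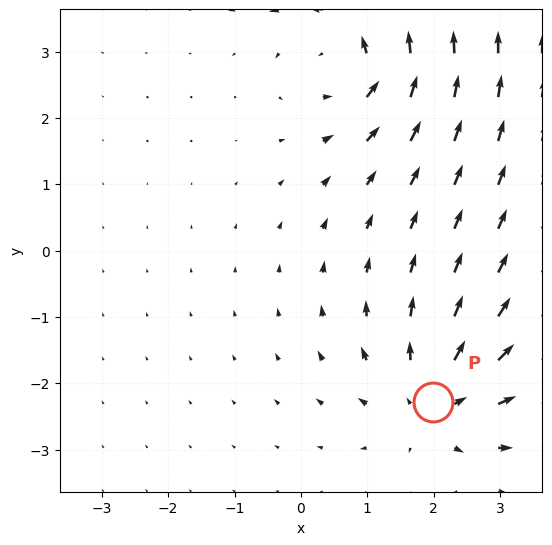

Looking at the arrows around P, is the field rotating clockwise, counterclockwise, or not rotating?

Near P at (2.0, -2.3) the arrows show no circulation. The curl there is ≈0.

not rotating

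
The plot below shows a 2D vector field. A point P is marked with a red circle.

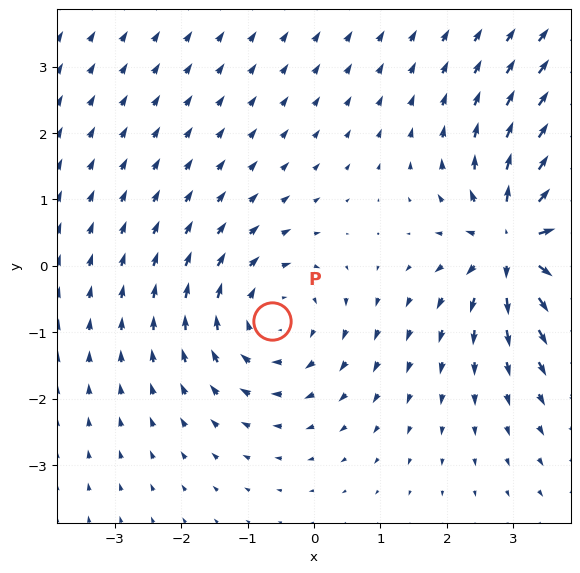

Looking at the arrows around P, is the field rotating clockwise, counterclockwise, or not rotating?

clockwise

Near P at (-0.6, -0.8) the arrows circulate clockwise. The curl (z-component) there is about -3; negative curl means clockwise rotation.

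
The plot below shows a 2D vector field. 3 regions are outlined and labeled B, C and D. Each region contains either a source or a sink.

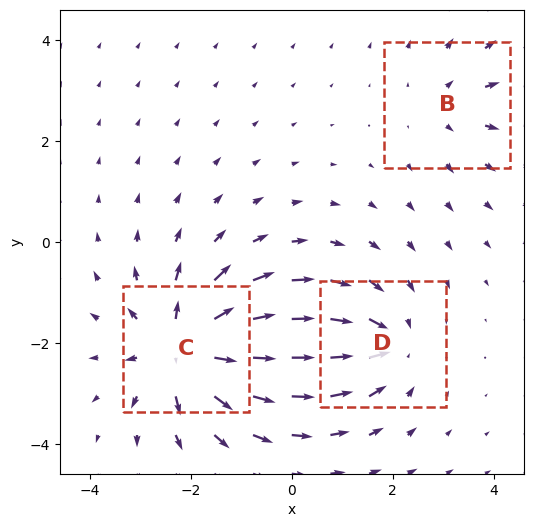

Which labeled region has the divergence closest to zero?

Divergence at each region's feature centre — B: about +2, C: about +5, D: about -3. Region B is closest to zero.

B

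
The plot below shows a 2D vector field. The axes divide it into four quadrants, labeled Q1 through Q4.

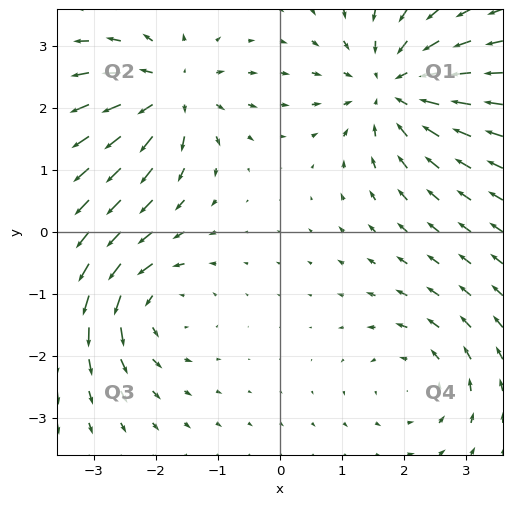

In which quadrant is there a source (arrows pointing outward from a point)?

Q2

The source sits at approximately (-1.8, 2.2), which lies in quadrant Q2. The divergence there is about +5, positive as expected for a source.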